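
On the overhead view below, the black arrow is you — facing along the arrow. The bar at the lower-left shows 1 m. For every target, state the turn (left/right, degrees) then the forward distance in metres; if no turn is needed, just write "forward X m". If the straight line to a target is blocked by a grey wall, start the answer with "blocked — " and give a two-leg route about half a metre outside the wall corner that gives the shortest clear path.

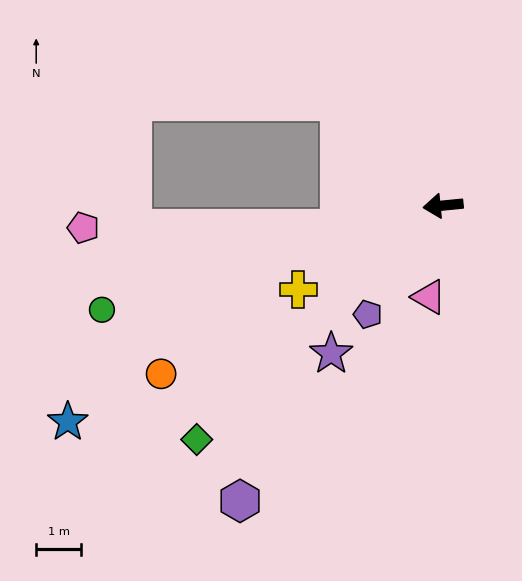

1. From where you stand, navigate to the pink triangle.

turn left 76°, forward 2.1 m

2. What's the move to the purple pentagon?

turn left 50°, forward 2.9 m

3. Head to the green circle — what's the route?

turn left 11°, forward 7.9 m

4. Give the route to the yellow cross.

turn left 24°, forward 3.7 m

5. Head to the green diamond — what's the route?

turn left 38°, forward 7.5 m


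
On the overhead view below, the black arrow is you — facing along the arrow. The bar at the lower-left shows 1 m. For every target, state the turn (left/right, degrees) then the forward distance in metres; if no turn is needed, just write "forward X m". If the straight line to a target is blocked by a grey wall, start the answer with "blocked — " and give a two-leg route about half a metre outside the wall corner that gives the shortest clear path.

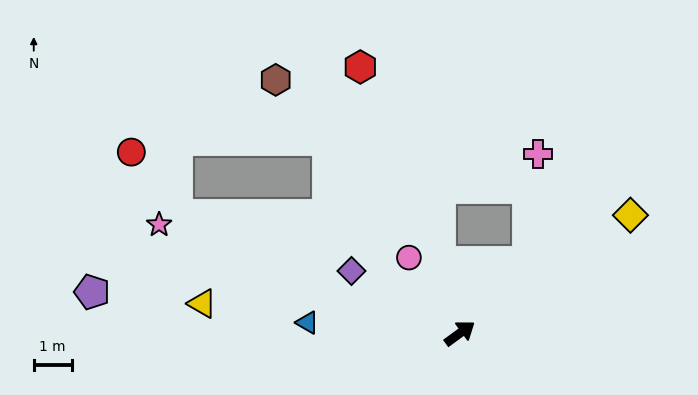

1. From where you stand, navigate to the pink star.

turn left 124°, forward 8.4 m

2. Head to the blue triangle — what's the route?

turn left 140°, forward 4.0 m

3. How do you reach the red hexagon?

turn left 74°, forward 7.5 m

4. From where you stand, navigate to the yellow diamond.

forward 5.5 m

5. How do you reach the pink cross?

blocked — turn left 10°, forward 2.6 m, then turn left 39°, forward 2.9 m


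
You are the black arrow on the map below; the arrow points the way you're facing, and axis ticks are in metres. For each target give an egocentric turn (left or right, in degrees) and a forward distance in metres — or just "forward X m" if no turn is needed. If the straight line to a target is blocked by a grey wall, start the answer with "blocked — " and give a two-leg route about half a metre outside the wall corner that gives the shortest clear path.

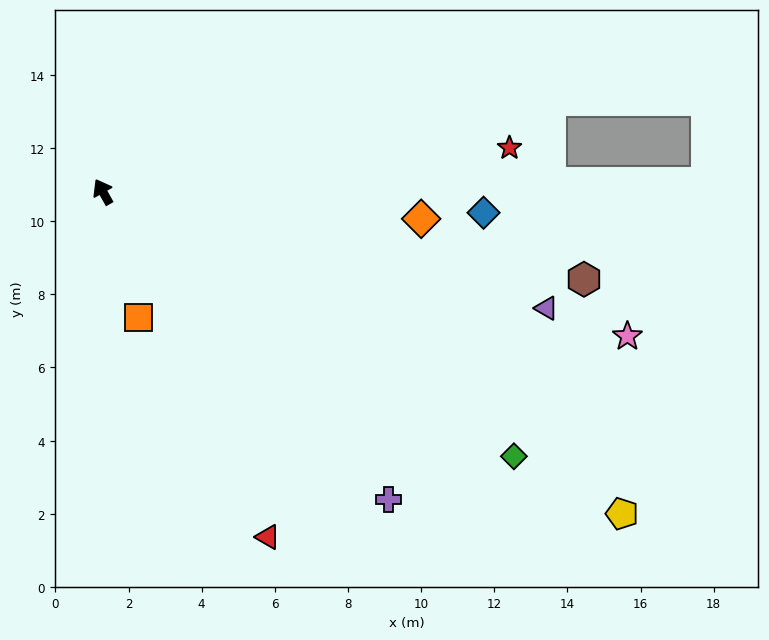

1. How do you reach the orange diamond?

turn right 124°, forward 8.7 m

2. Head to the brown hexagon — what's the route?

turn right 130°, forward 13.4 m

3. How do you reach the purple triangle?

turn right 134°, forward 12.5 m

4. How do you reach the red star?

turn right 113°, forward 11.2 m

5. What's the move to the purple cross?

turn right 166°, forward 11.5 m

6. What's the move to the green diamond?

turn right 152°, forward 13.4 m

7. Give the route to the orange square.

turn left 166°, forward 3.6 m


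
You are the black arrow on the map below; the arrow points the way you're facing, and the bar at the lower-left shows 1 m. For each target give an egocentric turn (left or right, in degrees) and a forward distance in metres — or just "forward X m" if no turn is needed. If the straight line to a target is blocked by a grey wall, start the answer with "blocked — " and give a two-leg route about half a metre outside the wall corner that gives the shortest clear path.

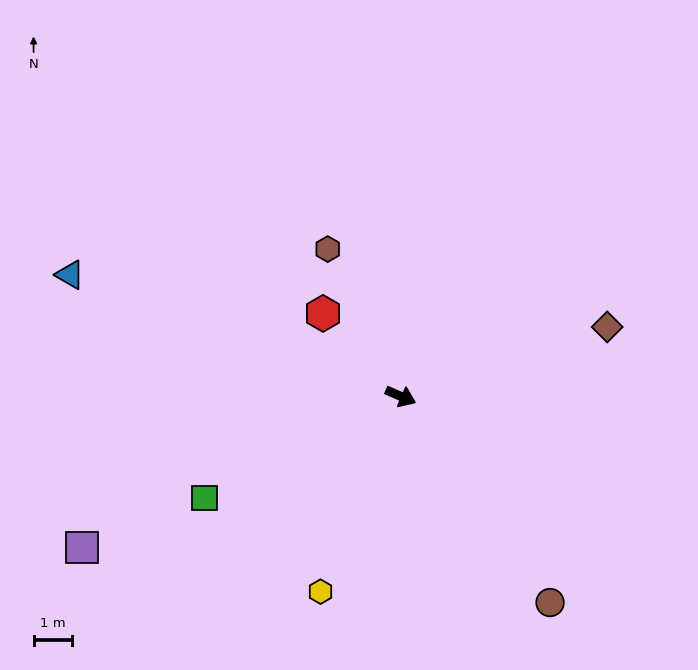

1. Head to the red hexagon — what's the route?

turn left 157°, forward 3.0 m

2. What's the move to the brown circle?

turn right 31°, forward 6.6 m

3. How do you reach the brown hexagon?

turn left 140°, forward 4.3 m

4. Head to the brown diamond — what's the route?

turn left 42°, forward 5.7 m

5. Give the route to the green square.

turn right 129°, forward 5.8 m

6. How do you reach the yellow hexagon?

turn right 89°, forward 5.5 m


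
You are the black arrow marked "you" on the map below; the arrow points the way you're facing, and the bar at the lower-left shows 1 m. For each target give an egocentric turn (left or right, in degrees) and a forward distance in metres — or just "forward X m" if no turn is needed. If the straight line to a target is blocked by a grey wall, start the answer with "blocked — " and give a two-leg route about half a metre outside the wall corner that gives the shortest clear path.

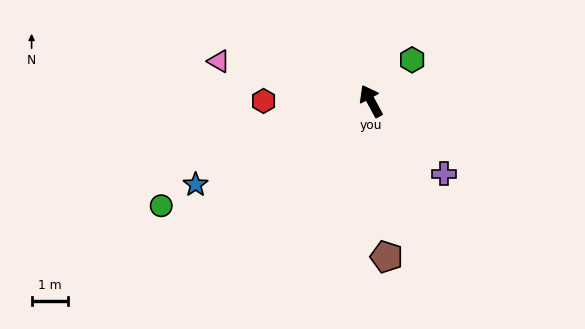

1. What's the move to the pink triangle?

turn left 47°, forward 4.3 m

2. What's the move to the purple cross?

turn right 163°, forward 2.8 m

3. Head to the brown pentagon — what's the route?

turn left 157°, forward 4.3 m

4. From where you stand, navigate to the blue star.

turn left 87°, forward 5.3 m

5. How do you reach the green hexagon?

turn right 73°, forward 1.6 m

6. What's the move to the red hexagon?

turn left 61°, forward 3.0 m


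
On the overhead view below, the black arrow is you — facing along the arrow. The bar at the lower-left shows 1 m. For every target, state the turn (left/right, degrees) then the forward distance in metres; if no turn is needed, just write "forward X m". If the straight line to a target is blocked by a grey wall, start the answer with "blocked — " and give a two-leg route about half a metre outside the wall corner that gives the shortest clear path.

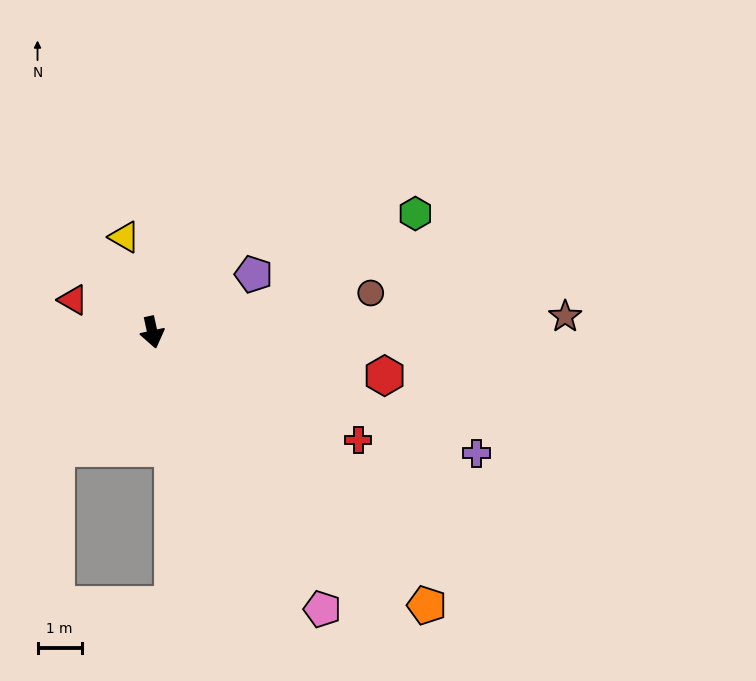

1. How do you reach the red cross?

turn left 50°, forward 5.2 m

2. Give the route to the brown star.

turn left 80°, forward 9.3 m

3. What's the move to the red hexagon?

turn left 67°, forward 5.3 m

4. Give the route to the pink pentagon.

turn left 19°, forward 7.3 m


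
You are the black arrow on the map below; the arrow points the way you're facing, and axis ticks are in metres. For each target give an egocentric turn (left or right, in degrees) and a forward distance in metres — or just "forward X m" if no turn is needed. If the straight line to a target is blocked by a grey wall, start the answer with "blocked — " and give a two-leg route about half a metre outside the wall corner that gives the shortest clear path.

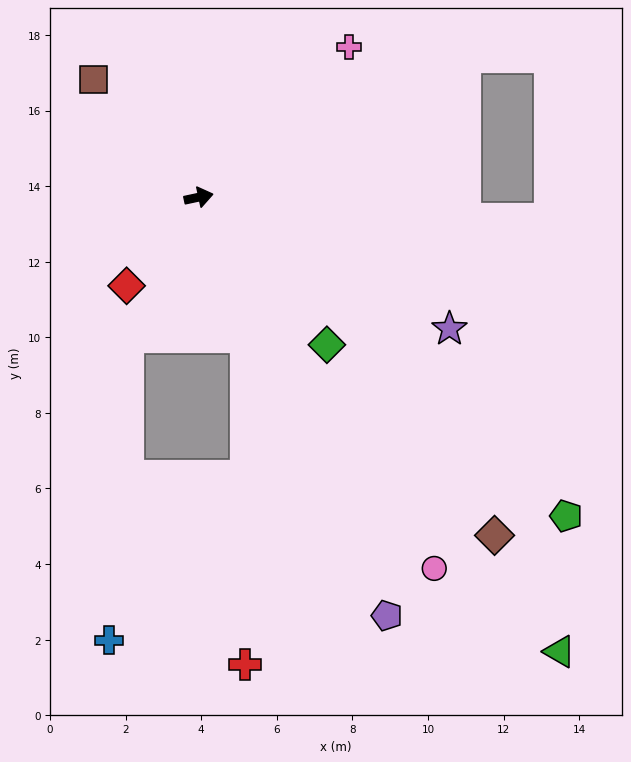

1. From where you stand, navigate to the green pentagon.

turn right 53°, forward 12.9 m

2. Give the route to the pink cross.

turn left 33°, forward 5.6 m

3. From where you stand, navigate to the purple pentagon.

turn right 78°, forward 12.1 m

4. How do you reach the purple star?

turn right 40°, forward 7.5 m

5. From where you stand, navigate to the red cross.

blocked — turn right 83°, forward 3.9 m, then turn right 19°, forward 8.7 m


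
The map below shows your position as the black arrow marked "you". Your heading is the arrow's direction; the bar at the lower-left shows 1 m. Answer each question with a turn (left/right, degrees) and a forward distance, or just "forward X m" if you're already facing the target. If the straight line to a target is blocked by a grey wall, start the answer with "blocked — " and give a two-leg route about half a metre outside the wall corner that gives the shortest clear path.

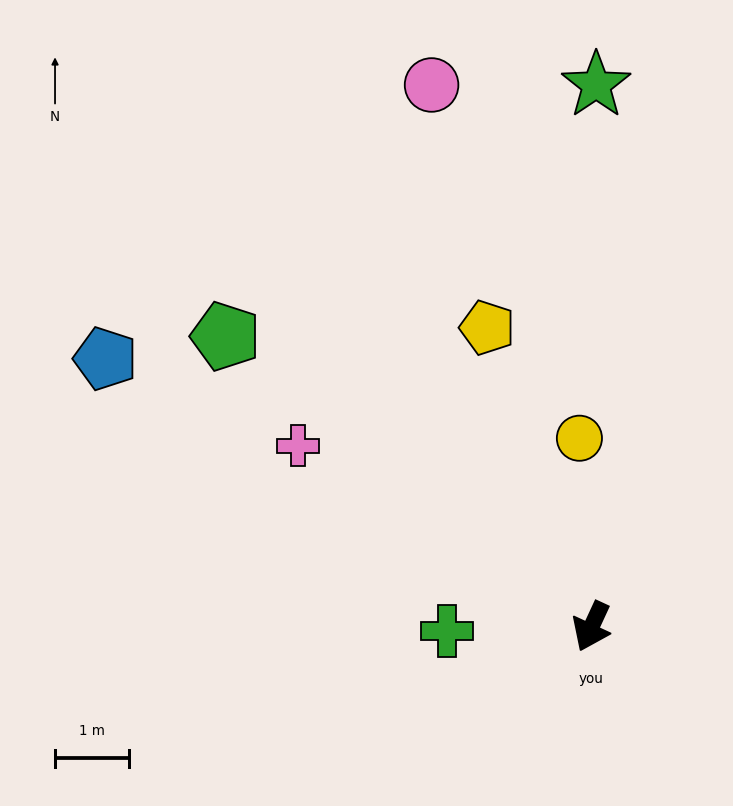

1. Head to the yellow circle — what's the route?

turn right 152°, forward 2.6 m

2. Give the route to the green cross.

turn right 63°, forward 2.0 m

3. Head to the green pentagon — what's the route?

turn right 104°, forward 6.3 m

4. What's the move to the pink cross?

turn right 97°, forward 4.7 m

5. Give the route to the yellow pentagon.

turn right 136°, forward 4.3 m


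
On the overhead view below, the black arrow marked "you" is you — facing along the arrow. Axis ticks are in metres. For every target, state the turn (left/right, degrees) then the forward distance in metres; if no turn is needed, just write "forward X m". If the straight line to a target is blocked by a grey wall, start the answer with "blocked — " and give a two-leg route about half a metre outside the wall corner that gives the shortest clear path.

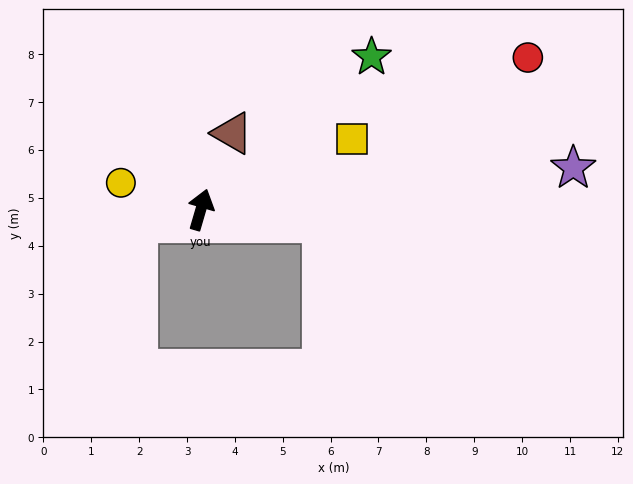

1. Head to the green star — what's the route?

turn right 32°, forward 4.8 m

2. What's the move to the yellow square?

turn right 49°, forward 3.5 m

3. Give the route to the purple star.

turn right 67°, forward 7.8 m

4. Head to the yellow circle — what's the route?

turn left 88°, forward 1.8 m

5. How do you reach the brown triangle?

turn right 6°, forward 1.7 m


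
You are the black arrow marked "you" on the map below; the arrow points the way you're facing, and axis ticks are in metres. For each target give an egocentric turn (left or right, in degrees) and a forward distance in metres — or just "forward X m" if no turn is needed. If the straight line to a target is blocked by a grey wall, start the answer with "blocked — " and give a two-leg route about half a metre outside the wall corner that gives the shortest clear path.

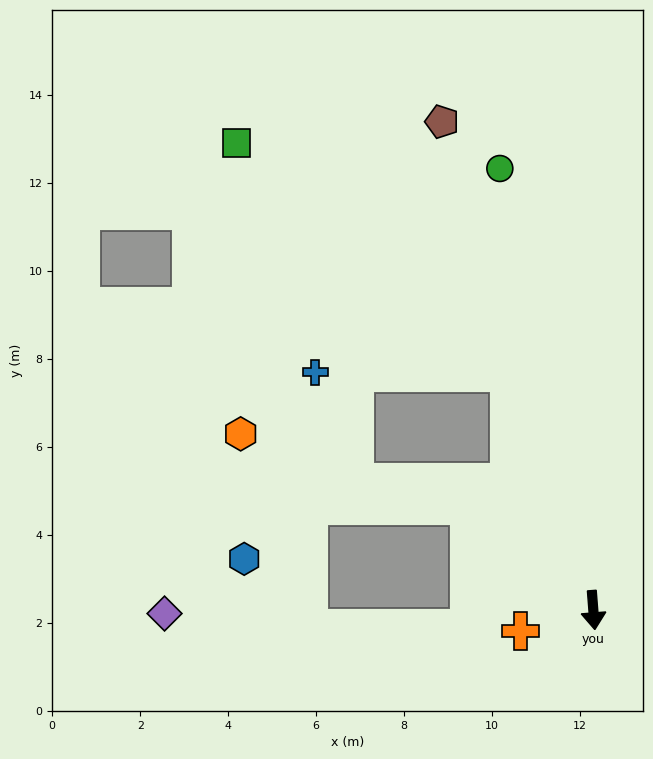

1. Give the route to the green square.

blocked — turn right 165°, forward 5.7 m, then turn left 30°, forward 8.1 m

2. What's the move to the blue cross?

blocked — turn right 165°, forward 5.7 m, then turn left 70°, forward 4.4 m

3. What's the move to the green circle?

turn right 172°, forward 10.3 m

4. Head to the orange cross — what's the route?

turn right 78°, forward 1.7 m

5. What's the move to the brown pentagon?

turn right 167°, forward 11.6 m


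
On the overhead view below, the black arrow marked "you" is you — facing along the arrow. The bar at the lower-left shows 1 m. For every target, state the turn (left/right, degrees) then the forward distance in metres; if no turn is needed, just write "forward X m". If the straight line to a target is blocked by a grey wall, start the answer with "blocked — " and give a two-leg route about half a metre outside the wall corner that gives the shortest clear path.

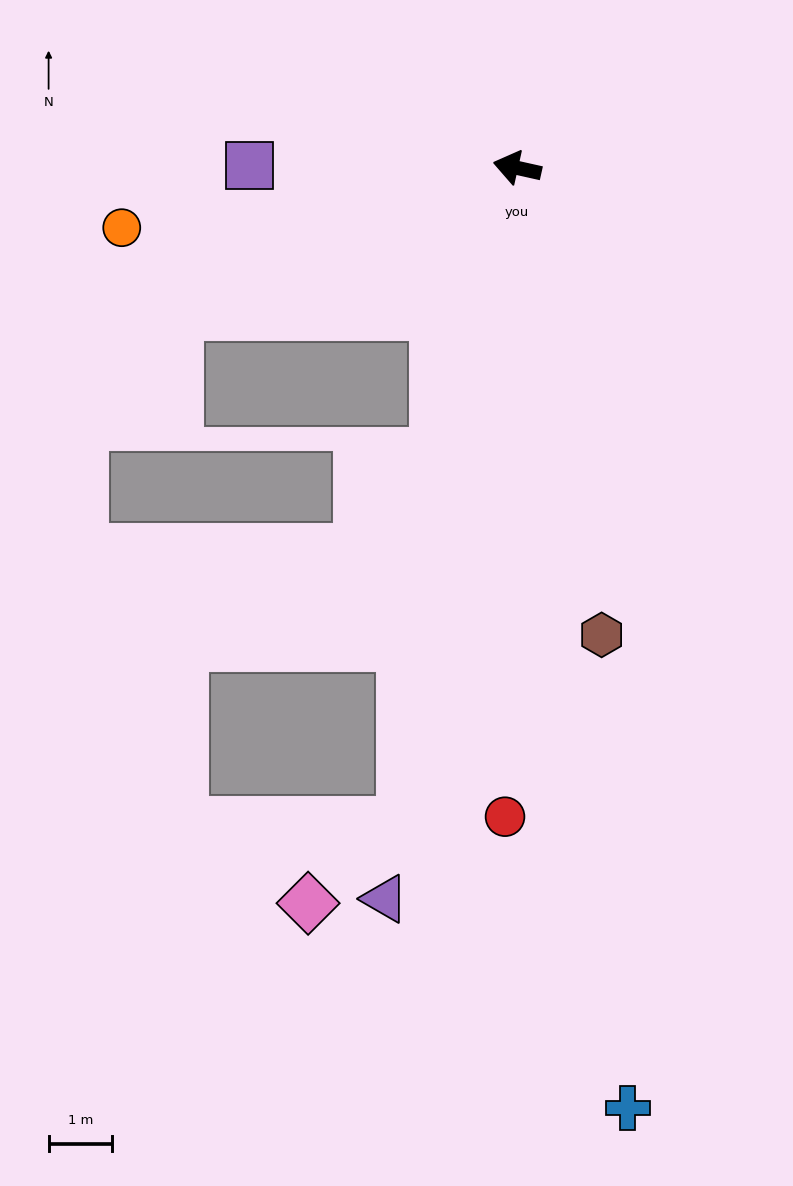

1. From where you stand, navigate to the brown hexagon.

turn left 113°, forward 7.5 m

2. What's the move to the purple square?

turn left 12°, forward 4.2 m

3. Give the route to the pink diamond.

blocked — turn left 93°, forward 10.5 m, then turn right 41°, forward 2.0 m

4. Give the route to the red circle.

turn left 102°, forward 10.2 m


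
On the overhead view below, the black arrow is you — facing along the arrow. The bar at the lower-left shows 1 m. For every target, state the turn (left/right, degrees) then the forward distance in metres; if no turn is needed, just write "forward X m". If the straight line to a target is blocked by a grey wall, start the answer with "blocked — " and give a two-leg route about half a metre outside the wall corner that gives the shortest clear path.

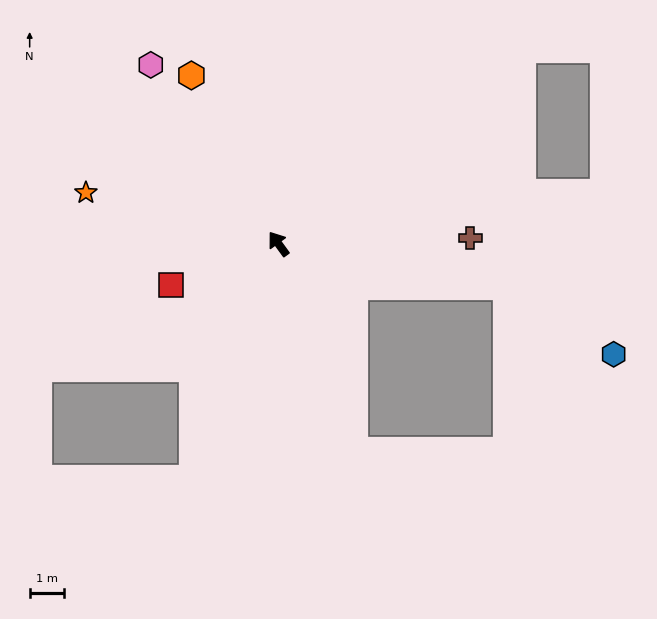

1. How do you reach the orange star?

turn left 39°, forward 5.8 m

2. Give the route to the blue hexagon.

blocked — turn right 136°, forward 6.8 m, then turn right 23°, forward 3.7 m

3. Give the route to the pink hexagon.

forward 6.4 m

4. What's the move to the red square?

turn left 75°, forward 3.4 m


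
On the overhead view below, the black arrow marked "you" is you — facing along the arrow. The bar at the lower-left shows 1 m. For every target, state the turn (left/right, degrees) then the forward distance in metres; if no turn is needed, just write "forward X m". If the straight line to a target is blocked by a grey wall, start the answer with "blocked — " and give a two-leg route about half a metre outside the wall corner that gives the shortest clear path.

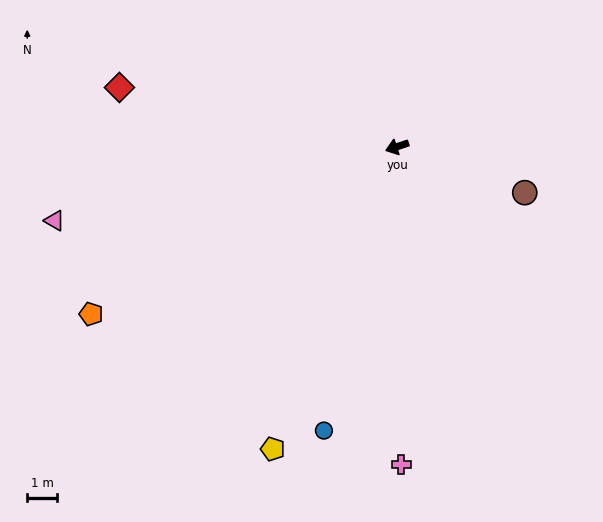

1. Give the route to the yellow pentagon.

turn left 49°, forward 11.1 m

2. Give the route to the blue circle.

turn left 57°, forward 9.9 m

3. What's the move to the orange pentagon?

turn left 10°, forward 11.8 m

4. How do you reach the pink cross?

turn left 72°, forward 10.8 m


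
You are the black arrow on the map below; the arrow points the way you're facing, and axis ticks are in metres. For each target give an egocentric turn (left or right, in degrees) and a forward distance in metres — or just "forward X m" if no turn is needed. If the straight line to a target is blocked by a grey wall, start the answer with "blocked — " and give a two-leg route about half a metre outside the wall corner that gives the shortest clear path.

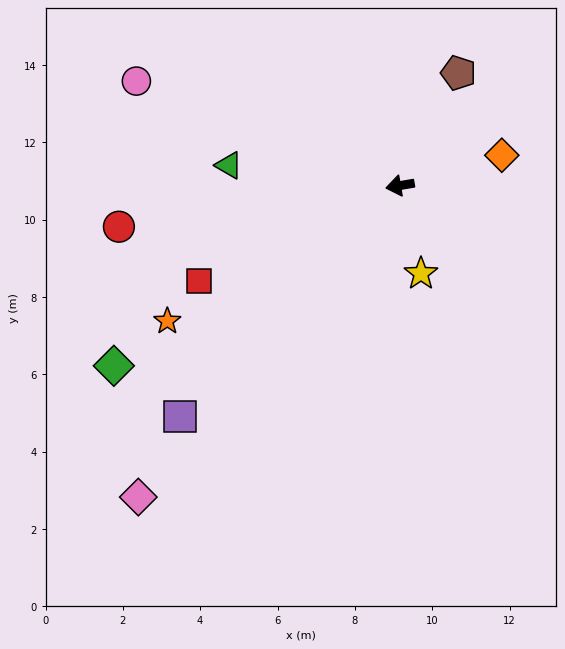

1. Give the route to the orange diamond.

turn right 173°, forward 2.7 m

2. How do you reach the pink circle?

turn right 31°, forward 7.3 m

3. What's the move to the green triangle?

turn right 17°, forward 4.5 m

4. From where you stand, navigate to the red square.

turn left 16°, forward 5.7 m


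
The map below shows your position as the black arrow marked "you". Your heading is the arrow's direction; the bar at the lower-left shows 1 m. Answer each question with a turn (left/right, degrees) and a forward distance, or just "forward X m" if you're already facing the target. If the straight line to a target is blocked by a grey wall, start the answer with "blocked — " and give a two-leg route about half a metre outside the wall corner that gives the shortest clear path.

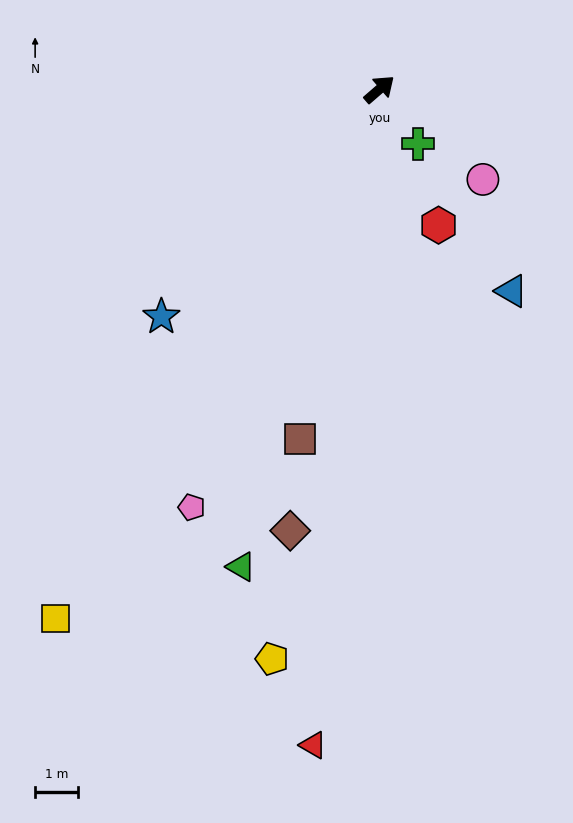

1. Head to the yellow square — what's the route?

turn right 162°, forward 14.6 m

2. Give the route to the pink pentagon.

turn right 155°, forward 10.8 m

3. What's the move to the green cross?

turn right 96°, forward 1.6 m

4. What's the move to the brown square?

turn right 144°, forward 8.5 m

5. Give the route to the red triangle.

turn right 137°, forward 15.5 m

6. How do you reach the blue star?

turn right 175°, forward 7.4 m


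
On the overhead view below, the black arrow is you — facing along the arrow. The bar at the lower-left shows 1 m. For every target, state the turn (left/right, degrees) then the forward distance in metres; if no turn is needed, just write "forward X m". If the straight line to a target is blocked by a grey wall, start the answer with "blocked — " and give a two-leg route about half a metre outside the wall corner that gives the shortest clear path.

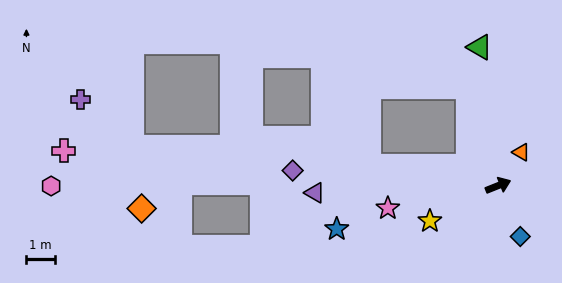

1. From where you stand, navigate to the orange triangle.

turn left 34°, forward 1.4 m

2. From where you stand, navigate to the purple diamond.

turn left 154°, forward 7.2 m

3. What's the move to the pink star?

turn left 170°, forward 4.0 m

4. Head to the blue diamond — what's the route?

turn right 88°, forward 1.9 m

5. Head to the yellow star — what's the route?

turn right 174°, forward 2.7 m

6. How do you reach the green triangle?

turn left 76°, forward 4.9 m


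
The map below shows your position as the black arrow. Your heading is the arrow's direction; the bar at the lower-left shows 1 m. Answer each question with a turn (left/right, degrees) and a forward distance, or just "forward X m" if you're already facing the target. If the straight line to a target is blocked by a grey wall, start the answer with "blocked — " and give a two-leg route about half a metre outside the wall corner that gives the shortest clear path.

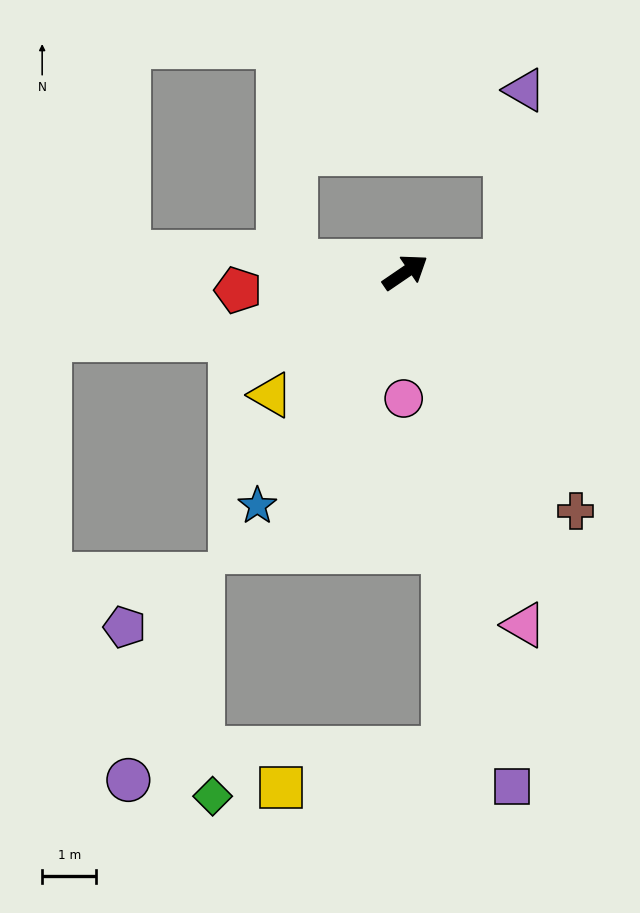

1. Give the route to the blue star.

turn right 157°, forward 5.1 m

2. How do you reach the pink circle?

turn right 125°, forward 2.3 m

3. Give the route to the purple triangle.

blocked — turn right 29°, forward 1.9 m, then turn left 79°, forward 3.2 m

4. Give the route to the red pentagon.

turn left 152°, forward 3.1 m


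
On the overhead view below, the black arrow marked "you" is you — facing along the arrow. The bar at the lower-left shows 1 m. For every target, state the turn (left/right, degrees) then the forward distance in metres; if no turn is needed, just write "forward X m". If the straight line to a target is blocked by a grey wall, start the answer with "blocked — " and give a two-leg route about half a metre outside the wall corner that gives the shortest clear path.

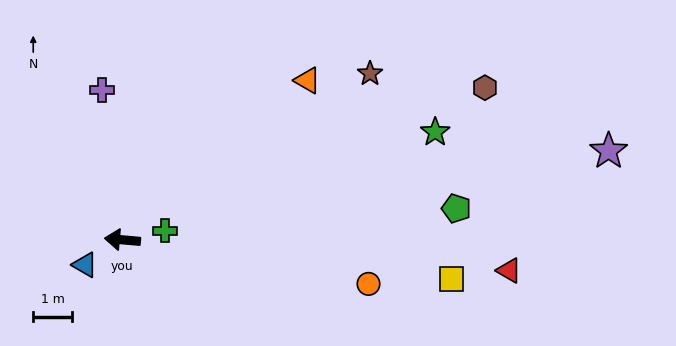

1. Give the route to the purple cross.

turn right 77°, forward 3.9 m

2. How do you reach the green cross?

turn right 163°, forward 1.1 m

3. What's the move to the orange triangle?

turn right 134°, forward 6.3 m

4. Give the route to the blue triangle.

turn left 39°, forward 1.2 m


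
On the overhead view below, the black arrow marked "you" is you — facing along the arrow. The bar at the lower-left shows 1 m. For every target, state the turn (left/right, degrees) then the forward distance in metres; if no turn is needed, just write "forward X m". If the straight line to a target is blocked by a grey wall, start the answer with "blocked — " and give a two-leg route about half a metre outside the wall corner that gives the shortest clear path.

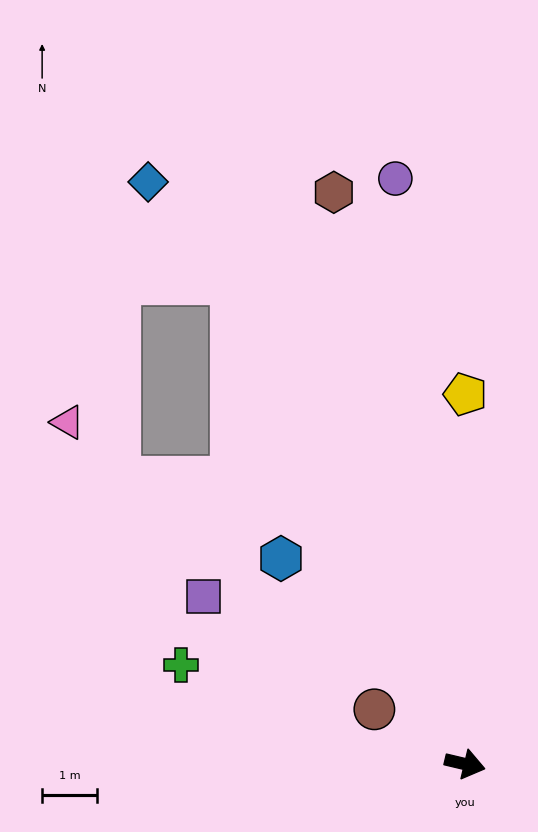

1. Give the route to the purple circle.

turn left 110°, forward 10.7 m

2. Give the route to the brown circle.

turn left 162°, forward 1.9 m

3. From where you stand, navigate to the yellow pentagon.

turn left 103°, forward 6.7 m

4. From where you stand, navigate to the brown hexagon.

turn left 116°, forward 10.6 m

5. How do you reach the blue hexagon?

turn left 145°, forward 5.0 m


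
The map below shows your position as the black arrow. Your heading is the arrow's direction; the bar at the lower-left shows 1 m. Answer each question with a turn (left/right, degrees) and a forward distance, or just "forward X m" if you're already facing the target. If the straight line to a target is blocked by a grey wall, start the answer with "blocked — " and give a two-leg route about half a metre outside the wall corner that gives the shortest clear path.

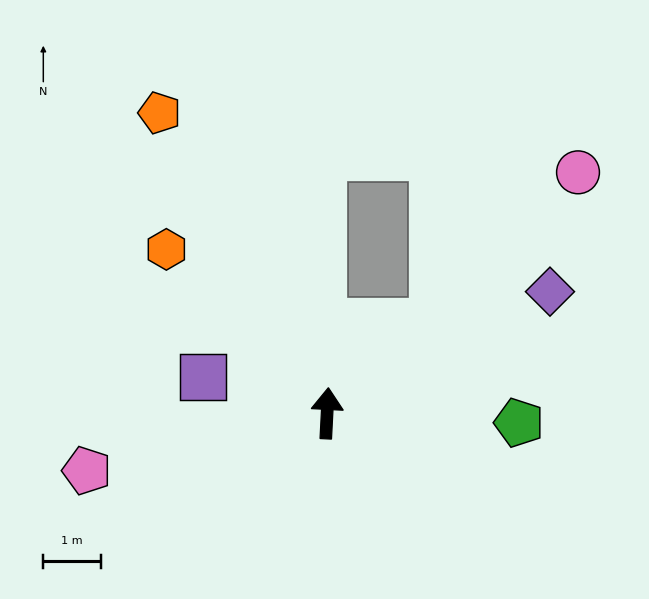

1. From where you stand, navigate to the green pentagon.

turn right 90°, forward 3.4 m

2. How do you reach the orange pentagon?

turn left 32°, forward 6.0 m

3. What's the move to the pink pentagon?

turn left 106°, forward 4.3 m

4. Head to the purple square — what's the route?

turn left 76°, forward 2.3 m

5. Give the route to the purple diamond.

turn right 58°, forward 4.4 m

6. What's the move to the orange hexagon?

turn left 47°, forward 4.0 m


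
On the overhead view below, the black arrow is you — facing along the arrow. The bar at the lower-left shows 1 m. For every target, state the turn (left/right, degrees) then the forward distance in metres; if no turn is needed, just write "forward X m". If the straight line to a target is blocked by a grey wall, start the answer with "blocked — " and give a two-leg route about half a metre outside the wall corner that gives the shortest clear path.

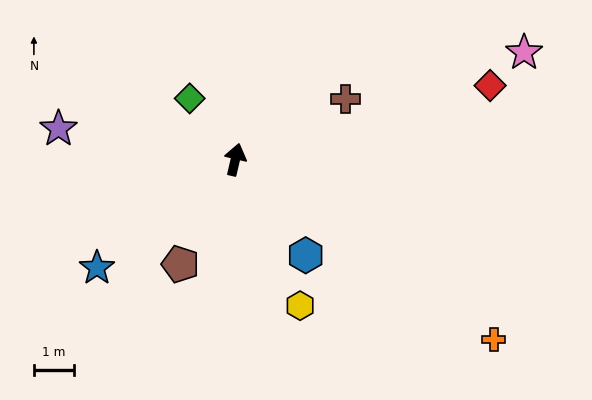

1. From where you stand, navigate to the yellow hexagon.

turn right 143°, forward 4.0 m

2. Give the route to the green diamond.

turn left 50°, forward 1.9 m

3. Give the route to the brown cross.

turn right 48°, forward 3.1 m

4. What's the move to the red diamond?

turn right 61°, forward 6.6 m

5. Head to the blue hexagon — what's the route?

turn right 131°, forward 2.9 m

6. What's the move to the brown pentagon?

turn left 165°, forward 2.9 m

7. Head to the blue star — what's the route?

turn left 141°, forward 4.4 m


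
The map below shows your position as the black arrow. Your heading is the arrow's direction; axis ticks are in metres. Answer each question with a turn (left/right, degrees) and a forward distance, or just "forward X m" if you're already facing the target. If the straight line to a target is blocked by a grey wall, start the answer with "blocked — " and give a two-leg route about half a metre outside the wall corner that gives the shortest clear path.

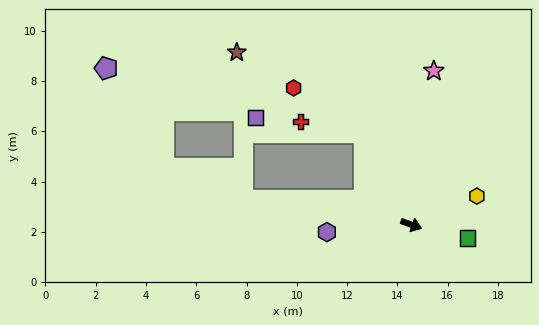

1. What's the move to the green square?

turn left 6°, forward 2.3 m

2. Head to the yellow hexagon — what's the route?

turn left 43°, forward 2.8 m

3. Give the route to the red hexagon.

blocked — turn left 137°, forward 4.1 m, then turn left 31°, forward 3.3 m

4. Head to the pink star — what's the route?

turn left 101°, forward 6.2 m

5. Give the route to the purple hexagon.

turn right 155°, forward 3.4 m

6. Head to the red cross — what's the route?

blocked — turn left 137°, forward 4.1 m, then turn left 53°, forward 2.6 m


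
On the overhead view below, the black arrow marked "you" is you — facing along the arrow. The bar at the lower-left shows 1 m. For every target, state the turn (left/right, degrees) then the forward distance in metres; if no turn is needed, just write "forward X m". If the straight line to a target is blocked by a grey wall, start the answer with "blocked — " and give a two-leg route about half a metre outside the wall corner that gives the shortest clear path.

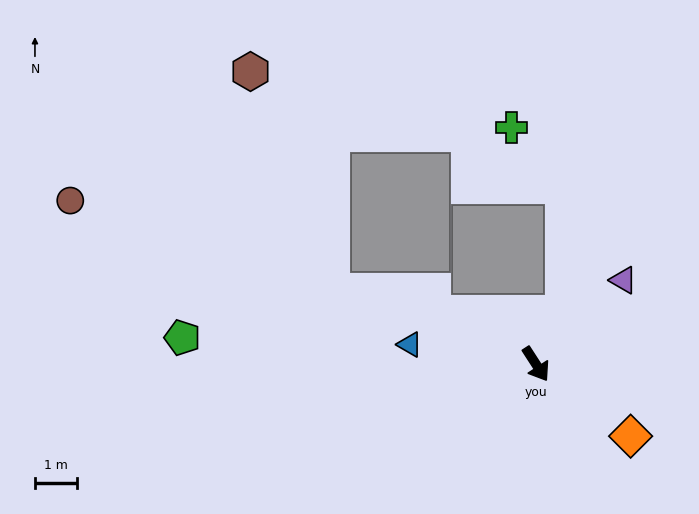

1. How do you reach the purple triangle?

turn left 101°, forward 2.9 m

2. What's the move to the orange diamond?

turn left 20°, forward 2.8 m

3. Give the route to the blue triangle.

turn right 132°, forward 3.1 m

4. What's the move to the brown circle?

turn right 142°, forward 11.8 m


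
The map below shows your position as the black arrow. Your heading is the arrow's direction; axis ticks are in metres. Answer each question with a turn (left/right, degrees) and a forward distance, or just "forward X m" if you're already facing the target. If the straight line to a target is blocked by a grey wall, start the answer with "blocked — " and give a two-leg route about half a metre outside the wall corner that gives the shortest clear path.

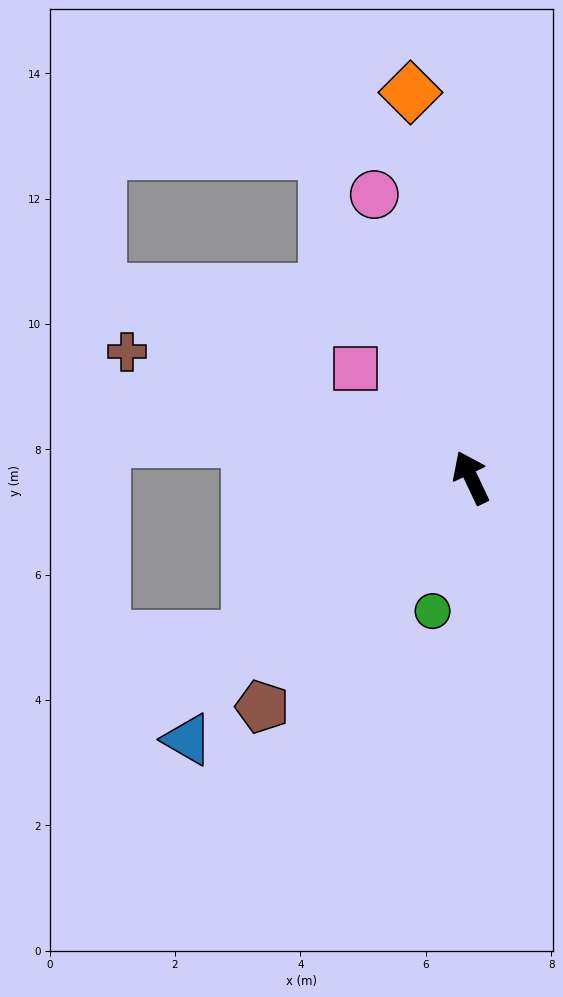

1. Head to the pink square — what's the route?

turn left 21°, forward 2.5 m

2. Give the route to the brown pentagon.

turn left 112°, forward 4.9 m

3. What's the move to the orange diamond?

turn right 16°, forward 6.2 m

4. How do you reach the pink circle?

turn right 6°, forward 4.8 m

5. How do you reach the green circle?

turn left 139°, forward 2.2 m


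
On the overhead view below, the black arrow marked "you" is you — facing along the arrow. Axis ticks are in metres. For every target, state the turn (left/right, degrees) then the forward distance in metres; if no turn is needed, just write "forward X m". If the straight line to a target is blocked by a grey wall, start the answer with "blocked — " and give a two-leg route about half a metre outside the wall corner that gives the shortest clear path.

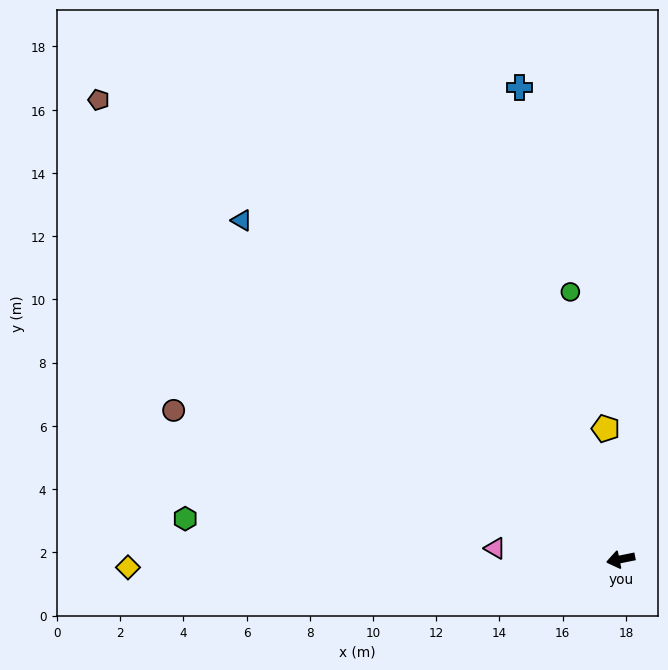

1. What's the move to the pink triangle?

turn right 16°, forward 4.0 m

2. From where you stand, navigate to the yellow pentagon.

turn right 95°, forward 4.2 m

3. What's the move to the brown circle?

turn right 30°, forward 14.9 m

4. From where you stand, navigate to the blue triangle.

turn right 53°, forward 16.1 m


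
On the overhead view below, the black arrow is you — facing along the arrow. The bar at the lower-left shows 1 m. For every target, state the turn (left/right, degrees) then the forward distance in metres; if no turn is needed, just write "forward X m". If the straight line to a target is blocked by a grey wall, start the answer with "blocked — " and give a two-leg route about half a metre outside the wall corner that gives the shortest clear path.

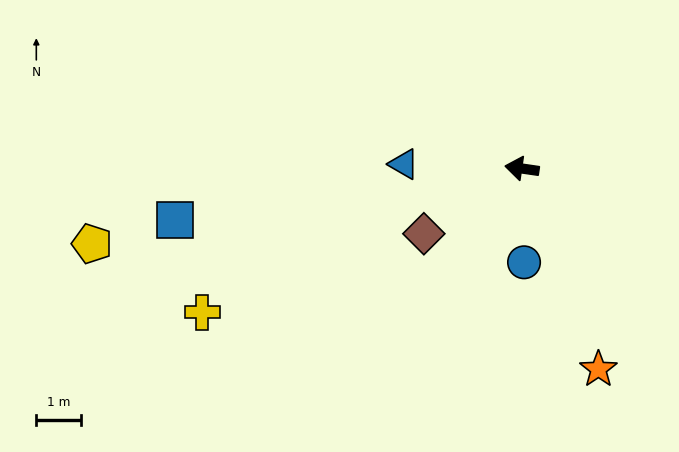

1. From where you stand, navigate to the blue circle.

turn left 100°, forward 2.1 m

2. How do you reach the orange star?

turn left 119°, forward 4.8 m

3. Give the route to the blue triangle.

turn left 6°, forward 2.7 m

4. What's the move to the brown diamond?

turn left 42°, forward 2.7 m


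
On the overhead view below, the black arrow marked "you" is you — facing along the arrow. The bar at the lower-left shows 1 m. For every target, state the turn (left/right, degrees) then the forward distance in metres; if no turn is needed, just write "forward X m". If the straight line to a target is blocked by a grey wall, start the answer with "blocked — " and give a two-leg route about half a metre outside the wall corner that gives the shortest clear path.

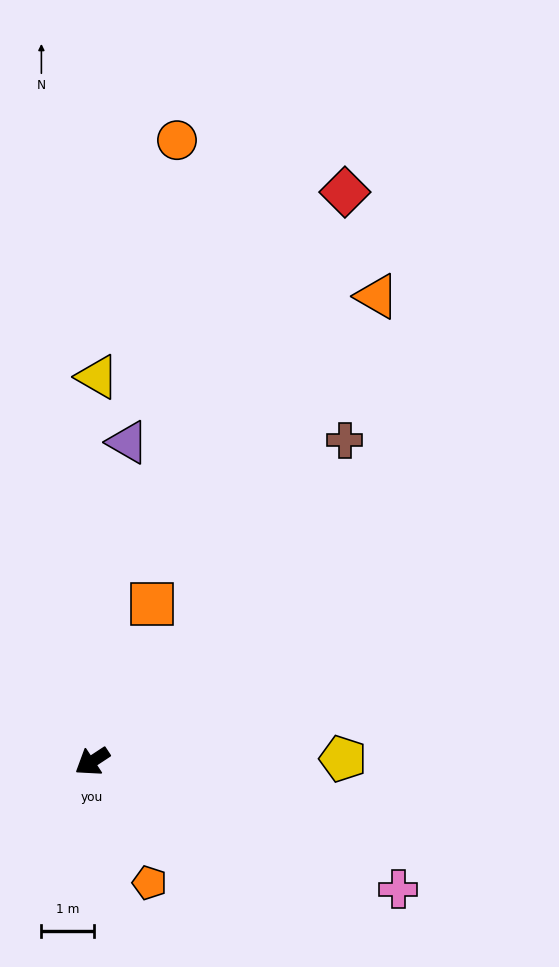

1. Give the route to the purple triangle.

turn right 130°, forward 6.1 m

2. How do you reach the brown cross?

turn right 162°, forward 7.7 m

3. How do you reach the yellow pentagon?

turn left 147°, forward 4.8 m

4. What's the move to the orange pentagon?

turn left 82°, forward 2.5 m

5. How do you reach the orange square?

turn right 144°, forward 3.2 m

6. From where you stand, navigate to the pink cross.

turn left 124°, forward 6.3 m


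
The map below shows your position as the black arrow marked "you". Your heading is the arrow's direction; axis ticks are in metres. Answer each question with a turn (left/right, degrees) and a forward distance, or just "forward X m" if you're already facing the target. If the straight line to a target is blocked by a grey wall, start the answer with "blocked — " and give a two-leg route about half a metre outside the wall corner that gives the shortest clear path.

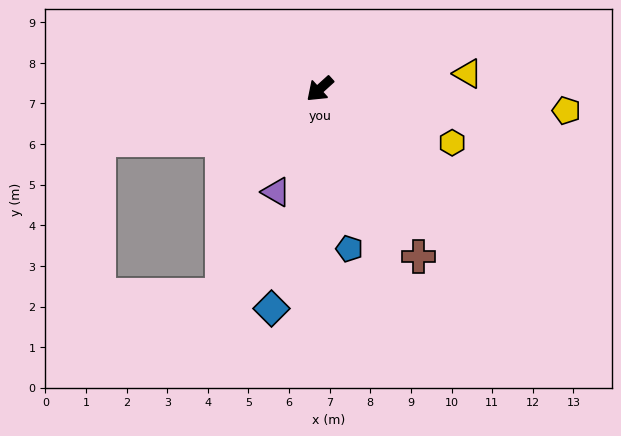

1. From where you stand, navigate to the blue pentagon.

turn left 58°, forward 4.0 m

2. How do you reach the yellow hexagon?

turn left 116°, forward 3.5 m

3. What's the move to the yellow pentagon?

turn left 133°, forward 6.1 m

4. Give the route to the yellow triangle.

turn left 144°, forward 3.7 m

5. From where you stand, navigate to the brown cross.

turn left 78°, forward 4.8 m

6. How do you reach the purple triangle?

turn left 25°, forward 2.8 m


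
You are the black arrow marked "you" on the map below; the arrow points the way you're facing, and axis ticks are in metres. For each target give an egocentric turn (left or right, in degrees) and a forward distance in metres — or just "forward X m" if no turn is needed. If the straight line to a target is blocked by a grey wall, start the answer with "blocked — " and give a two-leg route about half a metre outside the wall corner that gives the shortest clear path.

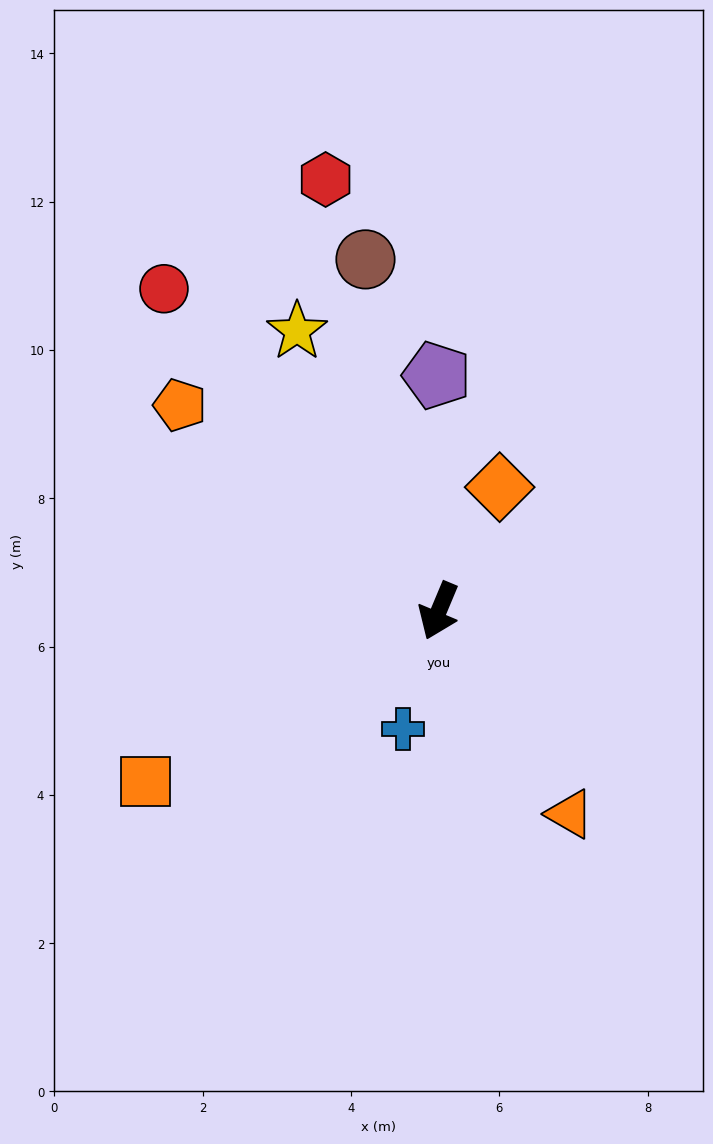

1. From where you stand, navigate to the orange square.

turn right 37°, forward 4.6 m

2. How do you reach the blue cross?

turn left 6°, forward 1.7 m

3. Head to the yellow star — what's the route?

turn right 130°, forward 4.2 m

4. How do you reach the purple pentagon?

turn right 157°, forward 3.2 m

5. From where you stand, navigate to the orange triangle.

turn left 56°, forward 3.3 m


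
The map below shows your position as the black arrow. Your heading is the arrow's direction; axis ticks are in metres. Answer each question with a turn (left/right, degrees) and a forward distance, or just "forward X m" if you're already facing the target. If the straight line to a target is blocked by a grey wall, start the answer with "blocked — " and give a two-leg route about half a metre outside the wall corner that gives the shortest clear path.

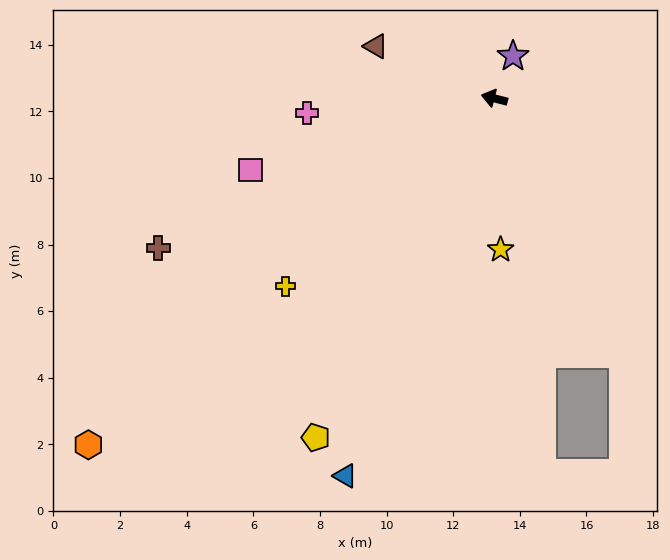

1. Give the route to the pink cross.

turn left 19°, forward 5.6 m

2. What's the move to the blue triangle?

turn left 83°, forward 12.2 m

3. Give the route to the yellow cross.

turn left 56°, forward 8.4 m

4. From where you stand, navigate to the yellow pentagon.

turn left 77°, forward 11.5 m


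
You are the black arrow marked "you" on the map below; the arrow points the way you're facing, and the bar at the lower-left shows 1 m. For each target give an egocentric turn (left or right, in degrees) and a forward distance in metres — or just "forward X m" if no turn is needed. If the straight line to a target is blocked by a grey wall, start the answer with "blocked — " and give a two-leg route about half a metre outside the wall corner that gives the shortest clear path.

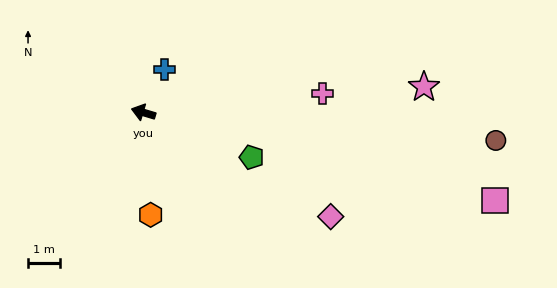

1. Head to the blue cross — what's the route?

turn right 100°, forward 1.5 m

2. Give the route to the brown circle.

turn right 168°, forward 11.2 m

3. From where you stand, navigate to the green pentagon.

turn left 174°, forward 3.7 m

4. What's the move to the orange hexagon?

turn left 111°, forward 3.3 m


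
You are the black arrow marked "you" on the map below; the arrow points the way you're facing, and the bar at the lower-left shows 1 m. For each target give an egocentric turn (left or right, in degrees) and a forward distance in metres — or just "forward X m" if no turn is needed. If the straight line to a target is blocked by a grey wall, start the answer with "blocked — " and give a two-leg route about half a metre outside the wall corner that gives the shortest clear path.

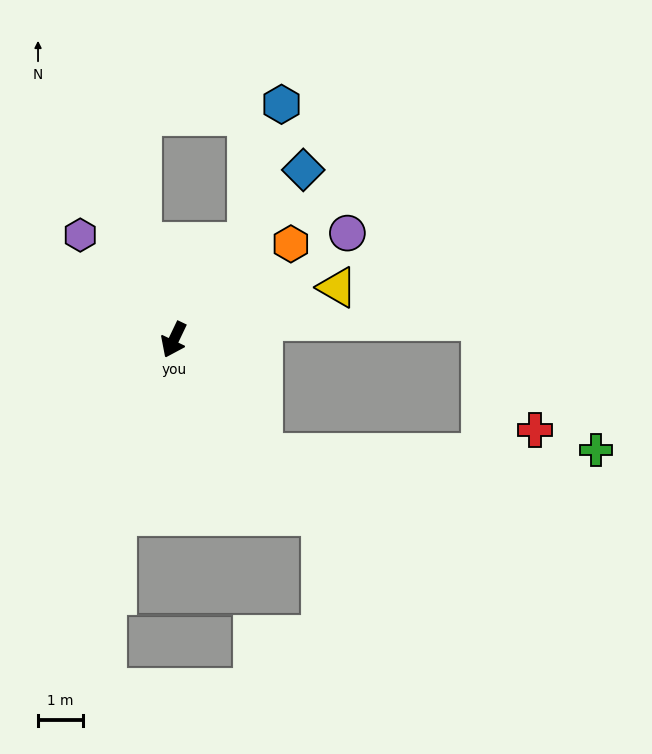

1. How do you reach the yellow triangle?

turn left 133°, forward 3.8 m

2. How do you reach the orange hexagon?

turn left 155°, forward 3.4 m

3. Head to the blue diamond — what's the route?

turn left 168°, forward 4.7 m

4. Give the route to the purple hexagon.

turn right 113°, forward 3.1 m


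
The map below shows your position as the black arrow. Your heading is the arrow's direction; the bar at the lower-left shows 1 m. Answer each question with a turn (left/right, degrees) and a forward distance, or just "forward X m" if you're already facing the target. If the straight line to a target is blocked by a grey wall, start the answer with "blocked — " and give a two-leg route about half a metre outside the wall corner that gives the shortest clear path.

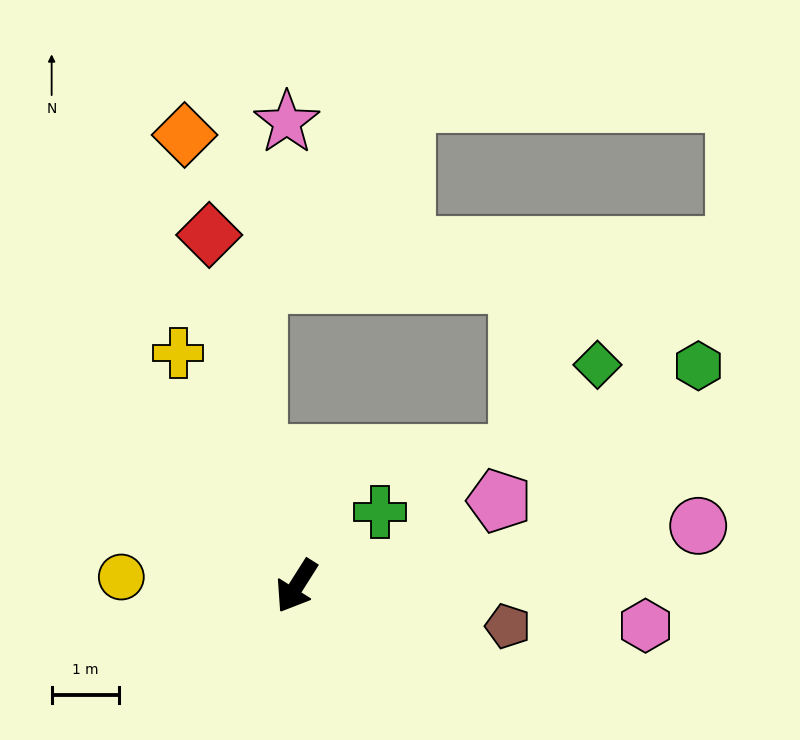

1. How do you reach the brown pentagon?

turn left 112°, forward 3.2 m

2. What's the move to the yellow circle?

turn right 61°, forward 2.6 m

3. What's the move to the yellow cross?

turn right 121°, forward 3.9 m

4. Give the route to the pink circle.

turn left 131°, forward 6.0 m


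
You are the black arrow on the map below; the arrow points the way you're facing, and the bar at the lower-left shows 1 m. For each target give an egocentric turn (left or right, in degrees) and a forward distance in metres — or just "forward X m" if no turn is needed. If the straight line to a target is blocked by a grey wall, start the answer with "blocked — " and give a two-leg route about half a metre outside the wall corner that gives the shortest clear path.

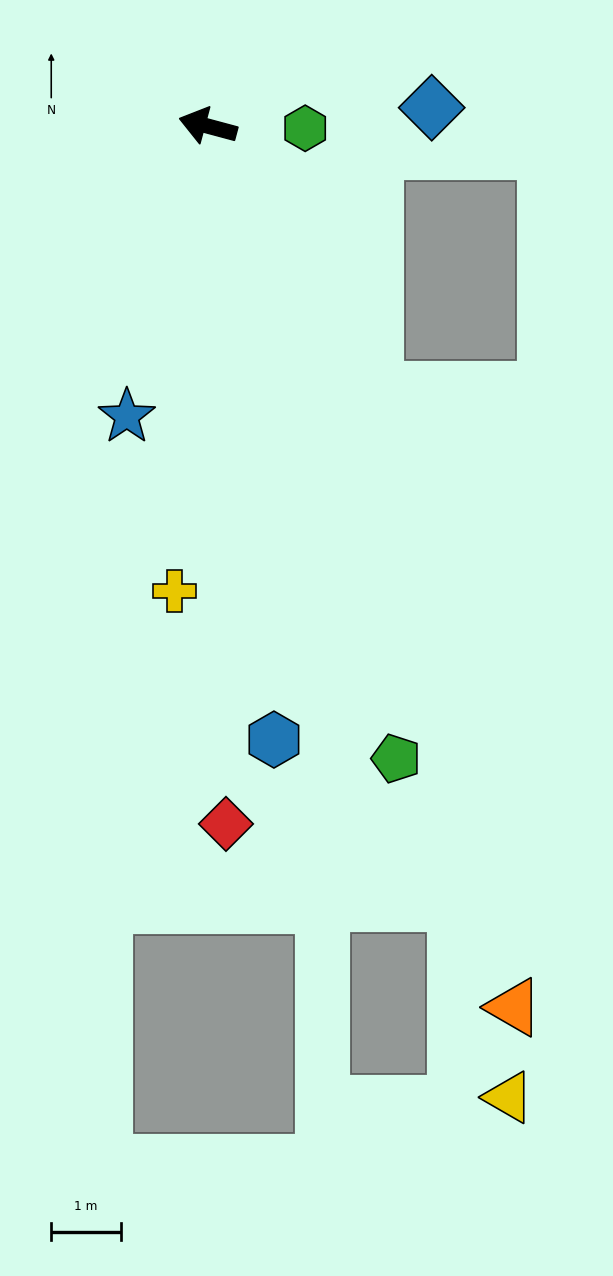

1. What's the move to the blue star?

turn left 89°, forward 4.3 m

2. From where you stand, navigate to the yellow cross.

turn left 101°, forward 6.7 m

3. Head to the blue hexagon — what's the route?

turn left 111°, forward 8.9 m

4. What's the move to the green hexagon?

turn right 166°, forward 1.4 m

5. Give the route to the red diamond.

turn left 107°, forward 10.1 m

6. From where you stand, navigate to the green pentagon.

turn left 122°, forward 9.5 m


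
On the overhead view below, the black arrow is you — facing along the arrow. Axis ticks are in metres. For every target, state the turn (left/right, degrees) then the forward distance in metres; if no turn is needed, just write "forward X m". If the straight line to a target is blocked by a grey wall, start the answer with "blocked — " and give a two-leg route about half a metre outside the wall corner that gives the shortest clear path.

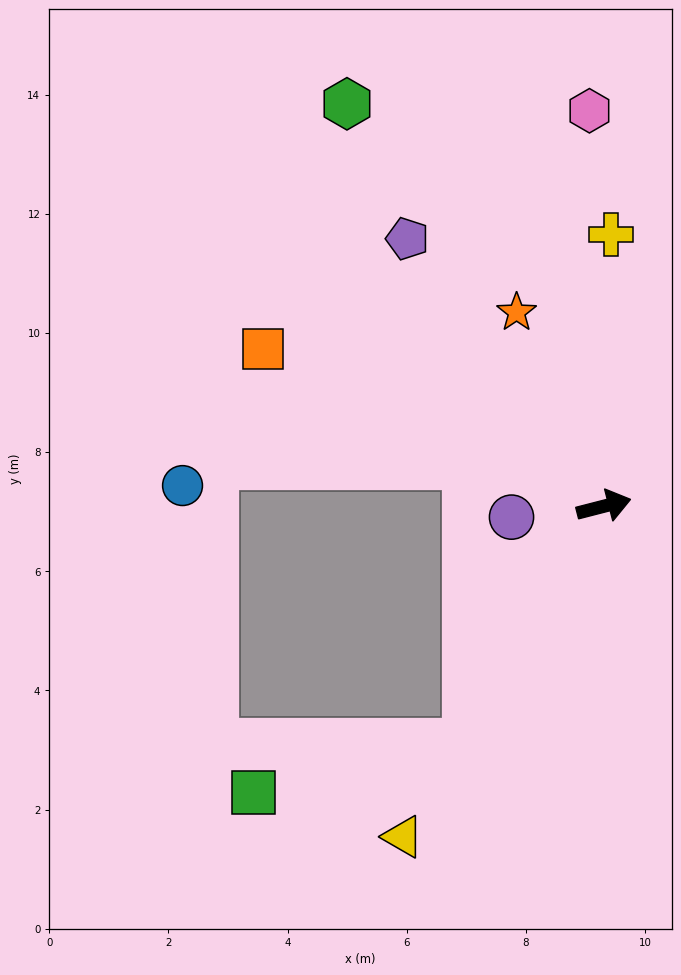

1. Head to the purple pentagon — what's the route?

turn left 112°, forward 5.6 m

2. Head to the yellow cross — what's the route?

turn left 74°, forward 4.6 m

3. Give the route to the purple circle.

turn left 172°, forward 1.6 m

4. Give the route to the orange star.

turn left 100°, forward 3.6 m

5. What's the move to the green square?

blocked — turn right 134°, forward 4.6 m, then turn right 48°, forward 3.7 m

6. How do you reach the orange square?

turn left 141°, forward 6.3 m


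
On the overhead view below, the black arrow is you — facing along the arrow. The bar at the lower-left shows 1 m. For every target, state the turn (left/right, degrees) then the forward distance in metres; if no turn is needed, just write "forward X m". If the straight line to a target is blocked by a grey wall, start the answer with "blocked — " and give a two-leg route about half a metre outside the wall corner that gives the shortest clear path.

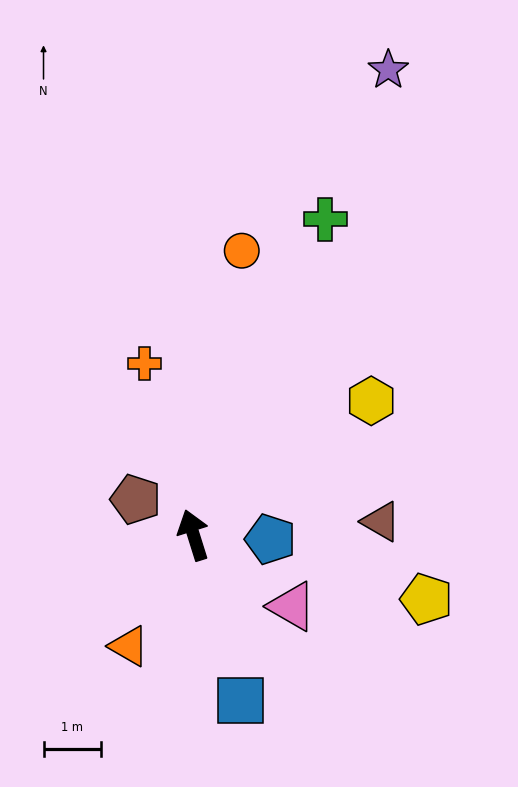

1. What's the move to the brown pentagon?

turn left 41°, forward 1.2 m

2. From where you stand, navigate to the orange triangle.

turn left 132°, forward 2.3 m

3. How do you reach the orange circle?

turn right 27°, forward 5.0 m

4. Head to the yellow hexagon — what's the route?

turn right 70°, forward 3.9 m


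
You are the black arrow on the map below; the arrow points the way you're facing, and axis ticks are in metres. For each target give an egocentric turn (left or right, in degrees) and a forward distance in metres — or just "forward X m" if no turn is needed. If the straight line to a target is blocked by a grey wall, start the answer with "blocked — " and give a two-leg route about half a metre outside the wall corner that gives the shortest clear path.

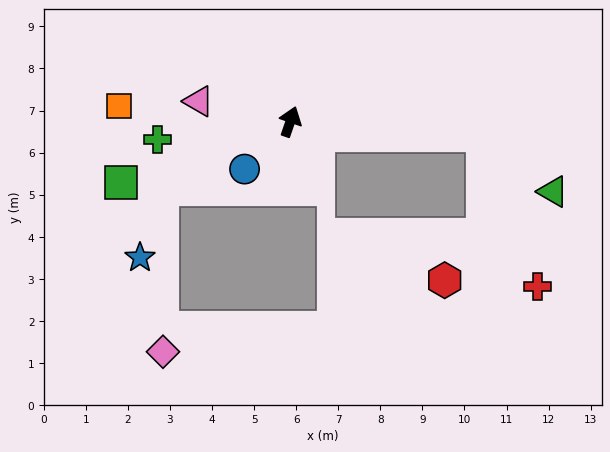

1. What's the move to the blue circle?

turn left 155°, forward 1.6 m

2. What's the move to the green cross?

turn left 117°, forward 3.2 m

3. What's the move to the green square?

turn left 129°, forward 4.3 m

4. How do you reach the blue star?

blocked — turn left 136°, forward 3.5 m, then turn left 46°, forward 1.7 m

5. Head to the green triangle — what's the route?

blocked — turn right 75°, forward 4.6 m, then turn right 36°, forward 2.1 m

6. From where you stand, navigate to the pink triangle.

turn left 97°, forward 2.2 m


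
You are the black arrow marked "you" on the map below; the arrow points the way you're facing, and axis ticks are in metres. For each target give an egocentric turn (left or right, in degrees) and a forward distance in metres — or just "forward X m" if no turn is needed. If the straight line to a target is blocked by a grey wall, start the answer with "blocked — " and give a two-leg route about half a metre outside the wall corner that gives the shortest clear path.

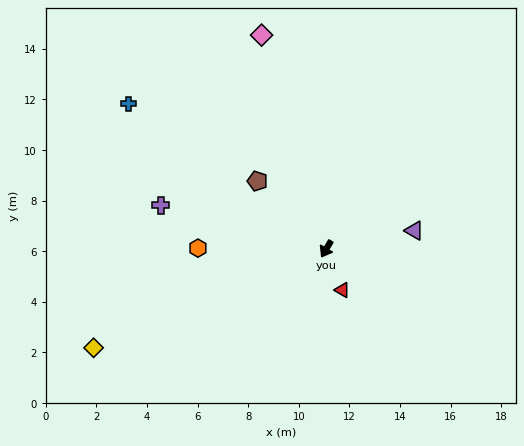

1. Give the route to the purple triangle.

turn left 132°, forward 3.6 m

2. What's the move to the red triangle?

turn left 52°, forward 1.7 m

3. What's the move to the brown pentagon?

turn right 104°, forward 3.8 m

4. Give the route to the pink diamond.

turn right 133°, forward 8.8 m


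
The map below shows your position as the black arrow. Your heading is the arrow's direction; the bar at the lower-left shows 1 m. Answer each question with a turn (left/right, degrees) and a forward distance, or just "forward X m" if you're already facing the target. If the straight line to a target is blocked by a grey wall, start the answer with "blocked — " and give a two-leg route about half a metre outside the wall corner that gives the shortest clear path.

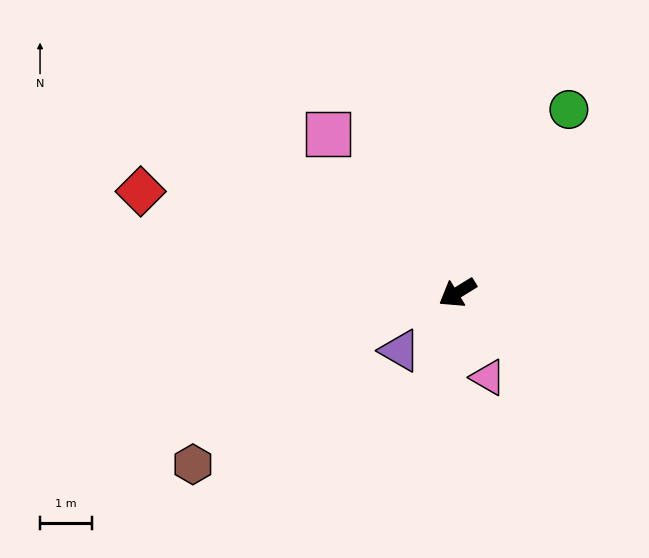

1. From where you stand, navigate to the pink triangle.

turn left 78°, forward 1.7 m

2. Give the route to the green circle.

turn right 153°, forward 4.1 m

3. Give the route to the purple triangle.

turn left 14°, forward 1.6 m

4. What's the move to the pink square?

turn right 82°, forward 4.0 m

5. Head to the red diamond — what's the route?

turn right 49°, forward 6.4 m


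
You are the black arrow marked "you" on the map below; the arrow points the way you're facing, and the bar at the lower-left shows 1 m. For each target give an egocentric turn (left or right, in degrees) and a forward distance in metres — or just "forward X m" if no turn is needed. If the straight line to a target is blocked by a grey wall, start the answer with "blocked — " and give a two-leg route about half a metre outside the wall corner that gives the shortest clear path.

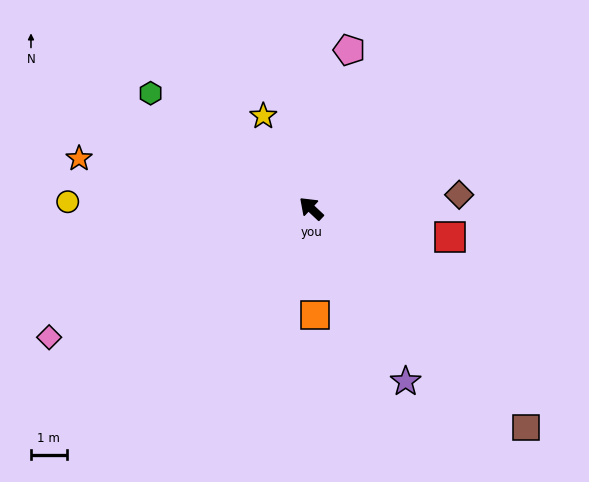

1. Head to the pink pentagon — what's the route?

turn right 60°, forward 4.6 m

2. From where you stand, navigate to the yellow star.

turn right 19°, forward 2.9 m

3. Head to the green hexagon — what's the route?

turn left 7°, forward 5.5 m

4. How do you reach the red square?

turn right 148°, forward 4.0 m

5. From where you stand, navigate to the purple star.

turn left 162°, forward 5.5 m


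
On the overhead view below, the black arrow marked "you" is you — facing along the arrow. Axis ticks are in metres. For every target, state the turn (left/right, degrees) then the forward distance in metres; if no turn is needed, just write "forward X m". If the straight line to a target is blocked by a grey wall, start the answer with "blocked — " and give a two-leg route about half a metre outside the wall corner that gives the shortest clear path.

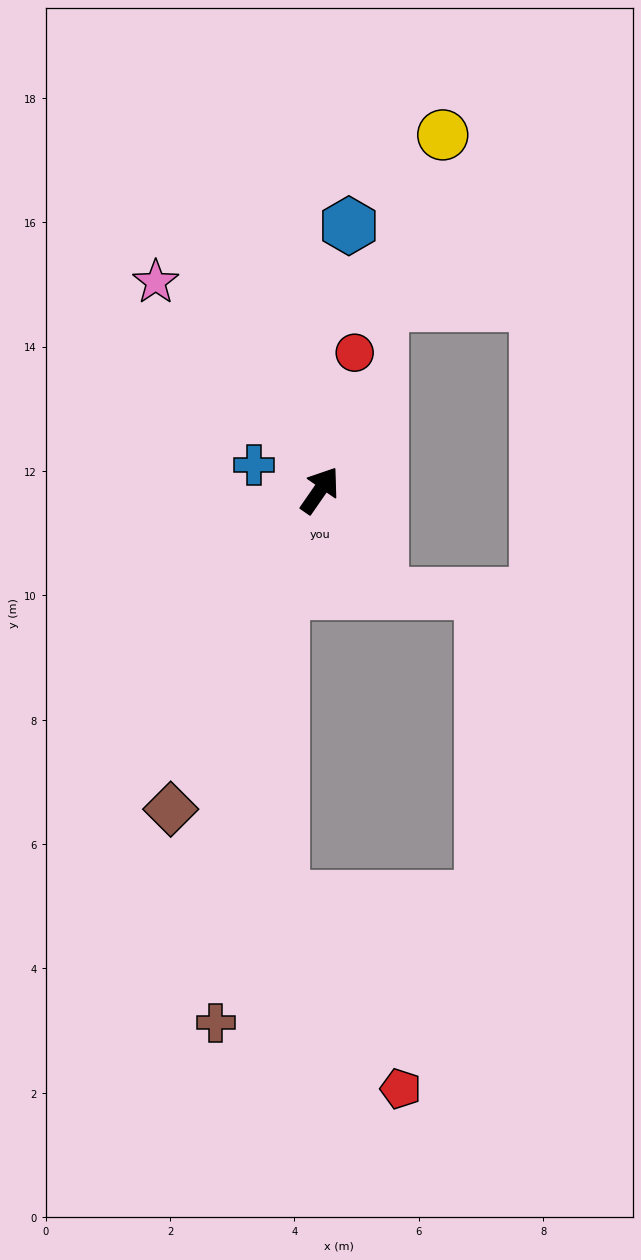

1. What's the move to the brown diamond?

turn right 170°, forward 5.7 m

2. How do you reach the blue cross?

turn left 104°, forward 1.1 m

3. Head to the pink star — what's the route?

turn left 73°, forward 4.3 m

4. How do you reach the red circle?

turn left 21°, forward 2.3 m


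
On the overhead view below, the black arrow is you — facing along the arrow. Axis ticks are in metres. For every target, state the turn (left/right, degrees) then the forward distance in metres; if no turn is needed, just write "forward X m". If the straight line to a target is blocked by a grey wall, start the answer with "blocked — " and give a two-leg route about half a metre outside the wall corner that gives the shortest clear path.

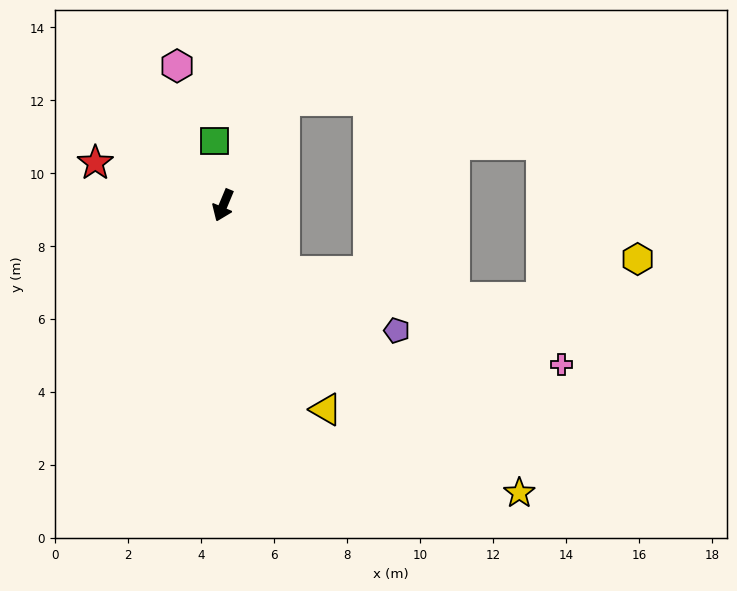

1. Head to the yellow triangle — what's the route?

turn left 49°, forward 6.3 m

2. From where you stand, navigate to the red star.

turn right 86°, forward 3.7 m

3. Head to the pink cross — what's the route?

blocked — turn left 66°, forward 2.5 m, then turn left 28°, forward 8.0 m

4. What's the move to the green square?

turn right 149°, forward 1.8 m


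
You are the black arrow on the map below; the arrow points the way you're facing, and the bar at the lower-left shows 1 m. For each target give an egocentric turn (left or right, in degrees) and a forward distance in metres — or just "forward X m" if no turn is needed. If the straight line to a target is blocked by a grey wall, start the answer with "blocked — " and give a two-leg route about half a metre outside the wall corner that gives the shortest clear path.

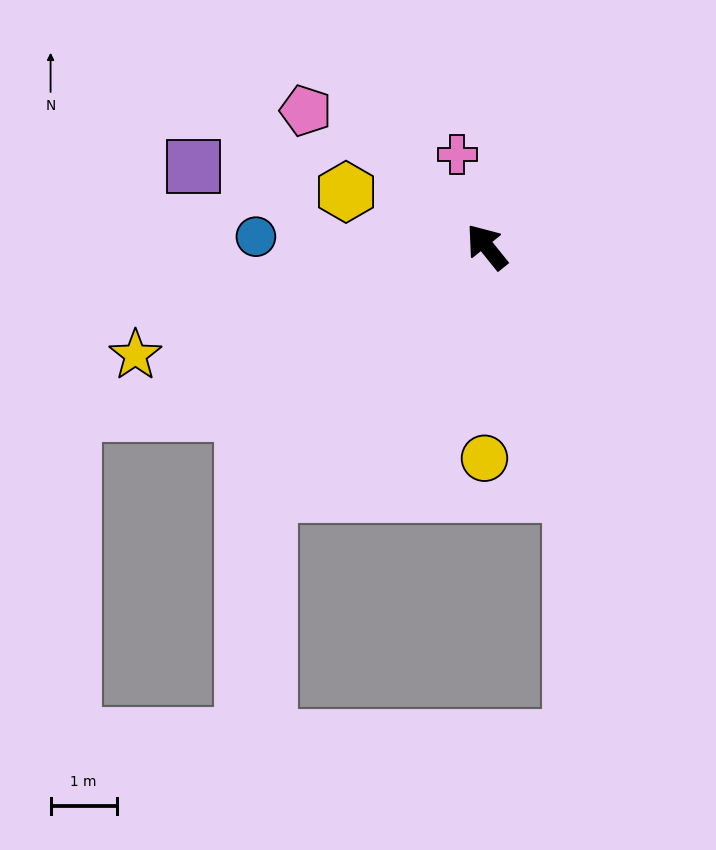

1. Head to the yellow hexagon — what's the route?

turn left 30°, forward 2.3 m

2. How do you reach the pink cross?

turn right 21°, forward 1.5 m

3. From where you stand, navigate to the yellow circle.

turn left 141°, forward 3.2 m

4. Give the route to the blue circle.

turn left 49°, forward 3.5 m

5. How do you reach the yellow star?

turn left 68°, forward 5.6 m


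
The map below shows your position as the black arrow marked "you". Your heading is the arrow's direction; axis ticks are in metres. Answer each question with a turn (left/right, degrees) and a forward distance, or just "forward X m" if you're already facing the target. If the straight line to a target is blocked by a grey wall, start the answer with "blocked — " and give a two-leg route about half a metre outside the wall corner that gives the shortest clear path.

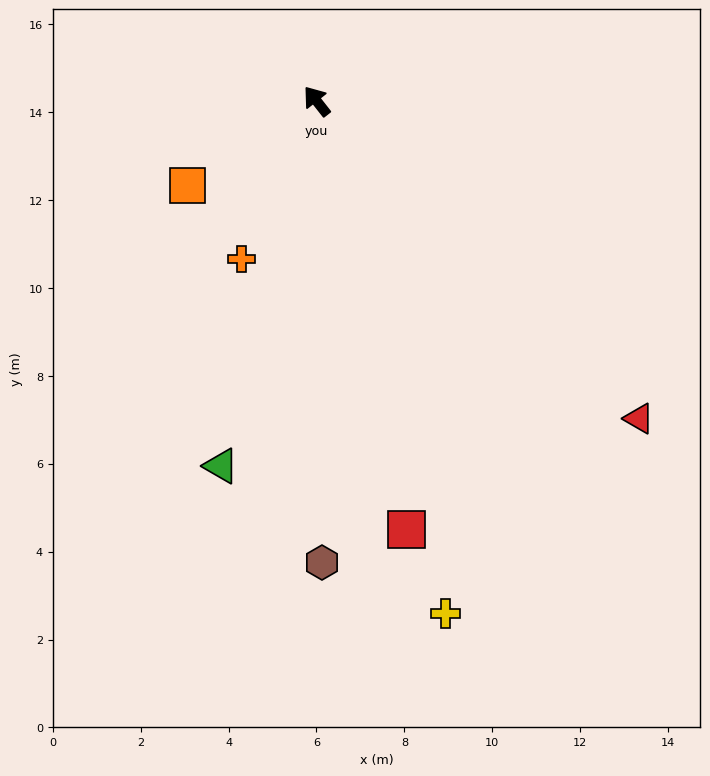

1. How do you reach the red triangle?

turn right 173°, forward 10.3 m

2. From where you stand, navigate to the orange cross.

turn left 116°, forward 4.0 m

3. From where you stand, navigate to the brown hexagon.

turn left 143°, forward 10.5 m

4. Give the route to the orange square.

turn left 85°, forward 3.5 m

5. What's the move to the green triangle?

turn left 127°, forward 8.6 m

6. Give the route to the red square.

turn left 154°, forward 10.0 m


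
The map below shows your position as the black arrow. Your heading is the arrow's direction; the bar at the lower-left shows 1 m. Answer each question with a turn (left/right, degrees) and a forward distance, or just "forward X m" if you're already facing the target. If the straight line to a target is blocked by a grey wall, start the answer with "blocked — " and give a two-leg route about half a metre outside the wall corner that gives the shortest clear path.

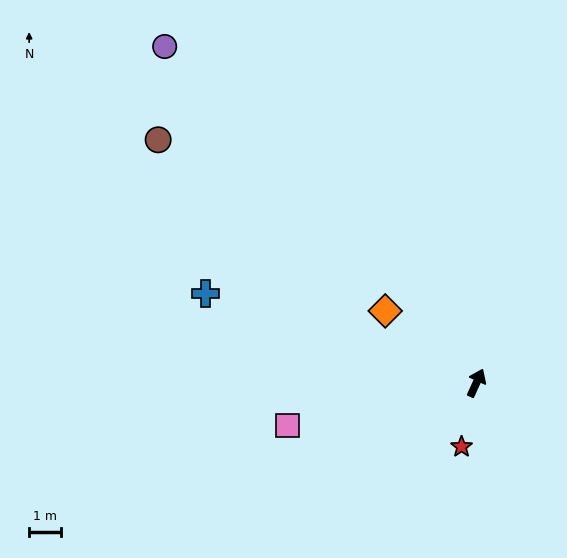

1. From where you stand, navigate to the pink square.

turn left 127°, forward 6.1 m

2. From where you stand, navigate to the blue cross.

turn left 96°, forward 8.9 m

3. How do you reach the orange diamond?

turn left 76°, forward 3.6 m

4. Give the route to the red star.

turn right 169°, forward 2.1 m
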